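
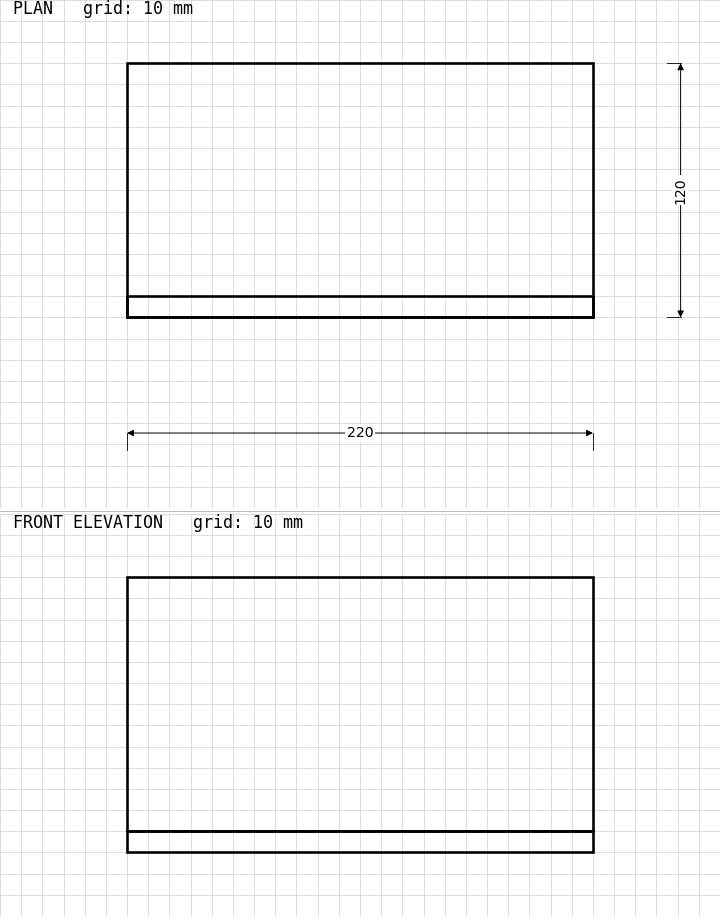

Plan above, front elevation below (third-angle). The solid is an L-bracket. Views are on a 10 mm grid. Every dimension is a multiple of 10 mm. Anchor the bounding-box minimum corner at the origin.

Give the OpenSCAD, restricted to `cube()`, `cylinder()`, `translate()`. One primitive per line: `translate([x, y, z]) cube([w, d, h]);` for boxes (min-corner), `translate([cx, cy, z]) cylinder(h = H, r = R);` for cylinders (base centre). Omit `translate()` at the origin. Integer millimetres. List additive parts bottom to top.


cube([220, 120, 10]);
translate([0, 0, 10]) cube([220, 10, 120]);


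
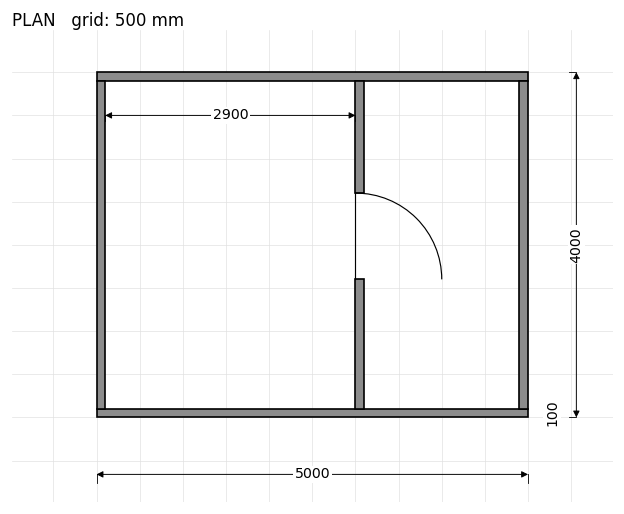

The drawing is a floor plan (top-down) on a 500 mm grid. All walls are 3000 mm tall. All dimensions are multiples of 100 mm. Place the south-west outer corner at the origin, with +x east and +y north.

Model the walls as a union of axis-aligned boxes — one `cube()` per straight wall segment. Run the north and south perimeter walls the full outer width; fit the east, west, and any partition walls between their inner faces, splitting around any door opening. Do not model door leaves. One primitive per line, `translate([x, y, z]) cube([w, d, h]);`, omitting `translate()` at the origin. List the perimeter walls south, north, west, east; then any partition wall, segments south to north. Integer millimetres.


cube([5000, 100, 3000]);
translate([0, 3900, 0]) cube([5000, 100, 3000]);
translate([0, 100, 0]) cube([100, 3800, 3000]);
translate([4900, 100, 0]) cube([100, 3800, 3000]);
translate([3000, 100, 0]) cube([100, 1500, 3000]);
translate([3000, 2600, 0]) cube([100, 1300, 3000]);


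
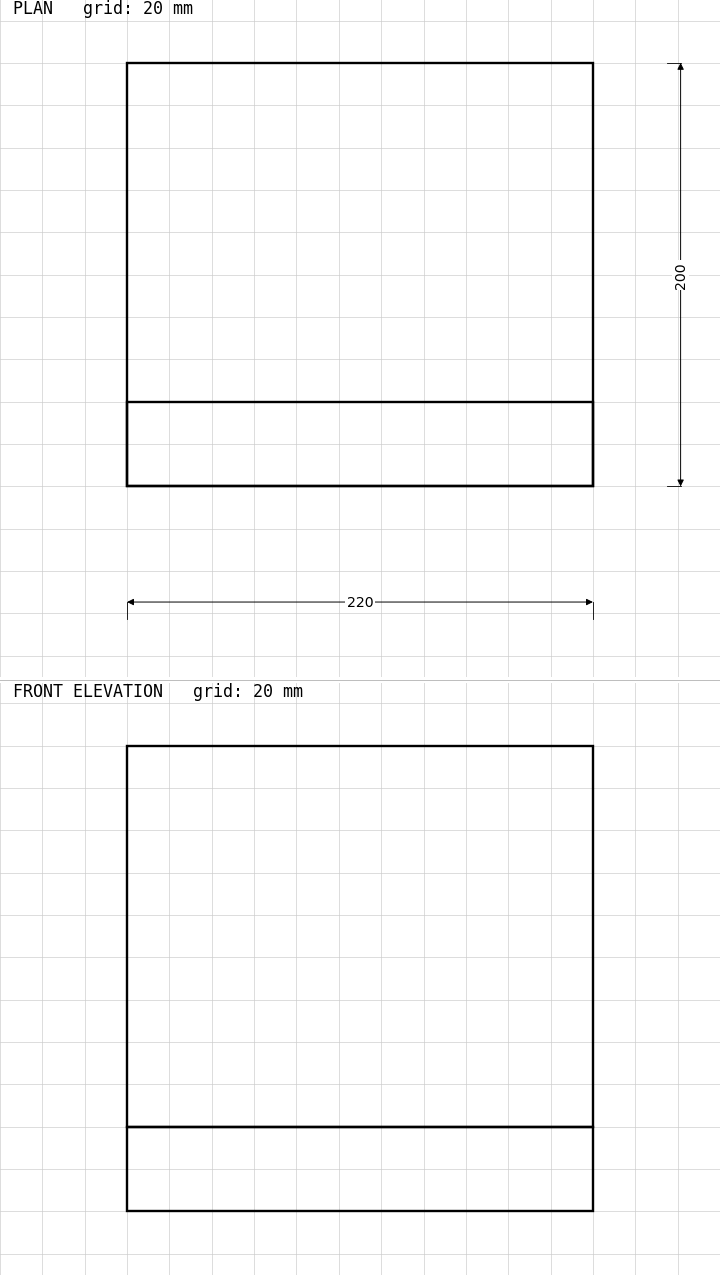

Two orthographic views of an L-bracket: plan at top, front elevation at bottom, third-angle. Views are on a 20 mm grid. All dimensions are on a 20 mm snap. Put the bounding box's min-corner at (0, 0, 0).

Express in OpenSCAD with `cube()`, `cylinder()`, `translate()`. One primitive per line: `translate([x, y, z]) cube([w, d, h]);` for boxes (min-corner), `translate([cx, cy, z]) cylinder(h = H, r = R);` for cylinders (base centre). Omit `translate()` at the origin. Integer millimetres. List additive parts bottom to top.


cube([220, 200, 40]);
translate([0, 0, 40]) cube([220, 40, 180]);


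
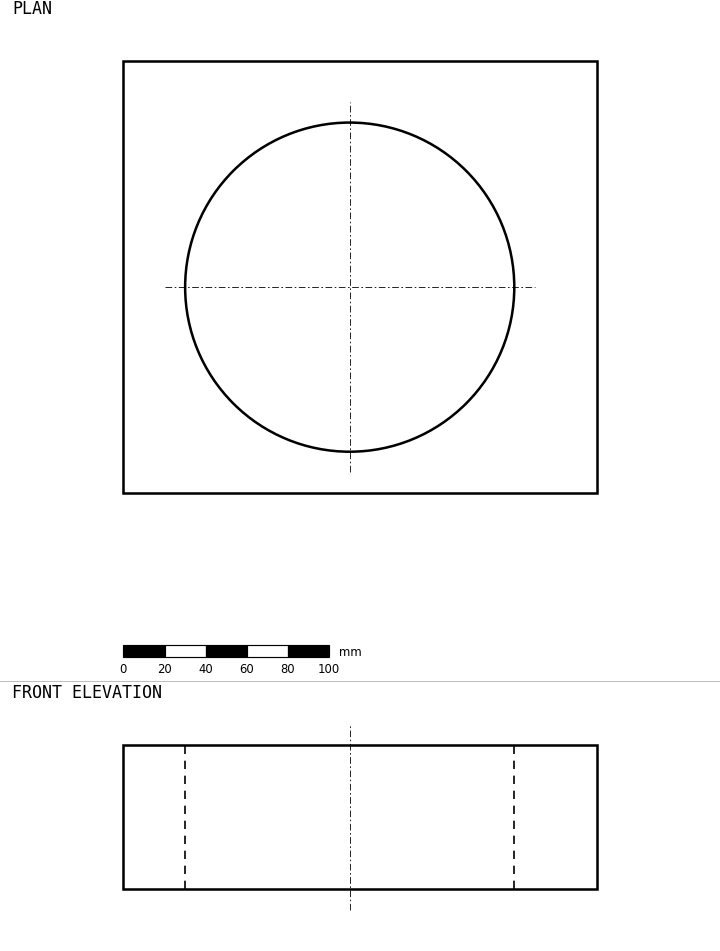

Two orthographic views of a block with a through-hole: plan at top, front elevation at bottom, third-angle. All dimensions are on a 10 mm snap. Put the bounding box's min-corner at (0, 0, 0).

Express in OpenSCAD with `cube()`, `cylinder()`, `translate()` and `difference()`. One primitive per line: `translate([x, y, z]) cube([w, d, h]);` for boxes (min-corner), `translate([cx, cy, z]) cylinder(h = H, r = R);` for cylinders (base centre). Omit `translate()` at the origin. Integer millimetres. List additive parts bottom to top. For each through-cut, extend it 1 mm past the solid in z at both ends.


difference() {
  cube([230, 210, 70]);
  translate([110, 100, -1]) cylinder(h = 72, r = 80);
}


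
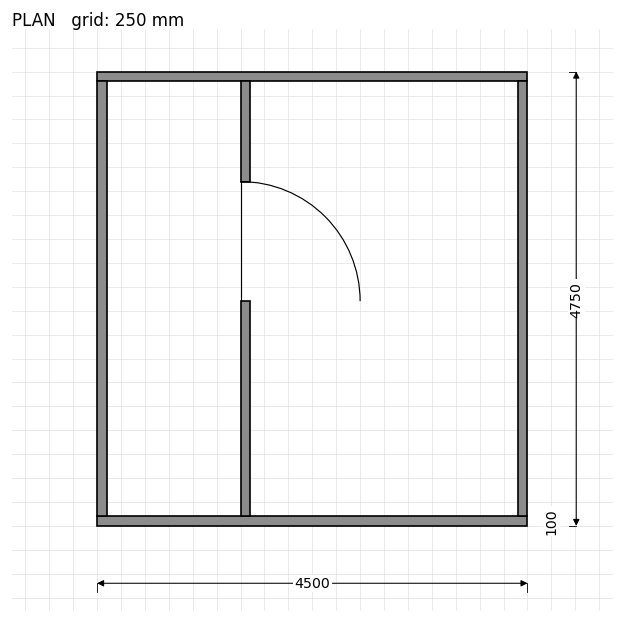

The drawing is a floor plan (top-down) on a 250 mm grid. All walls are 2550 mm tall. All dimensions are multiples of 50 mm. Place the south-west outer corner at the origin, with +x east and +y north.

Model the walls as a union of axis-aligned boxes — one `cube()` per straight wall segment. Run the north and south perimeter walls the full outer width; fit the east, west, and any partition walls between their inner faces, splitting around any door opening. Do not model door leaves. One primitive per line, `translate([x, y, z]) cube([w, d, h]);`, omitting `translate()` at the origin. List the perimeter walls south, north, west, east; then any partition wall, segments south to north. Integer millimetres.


cube([4500, 100, 2550]);
translate([0, 4650, 0]) cube([4500, 100, 2550]);
translate([0, 100, 0]) cube([100, 4550, 2550]);
translate([4400, 100, 0]) cube([100, 4550, 2550]);
translate([1500, 100, 0]) cube([100, 2250, 2550]);
translate([1500, 3600, 0]) cube([100, 1050, 2550]);


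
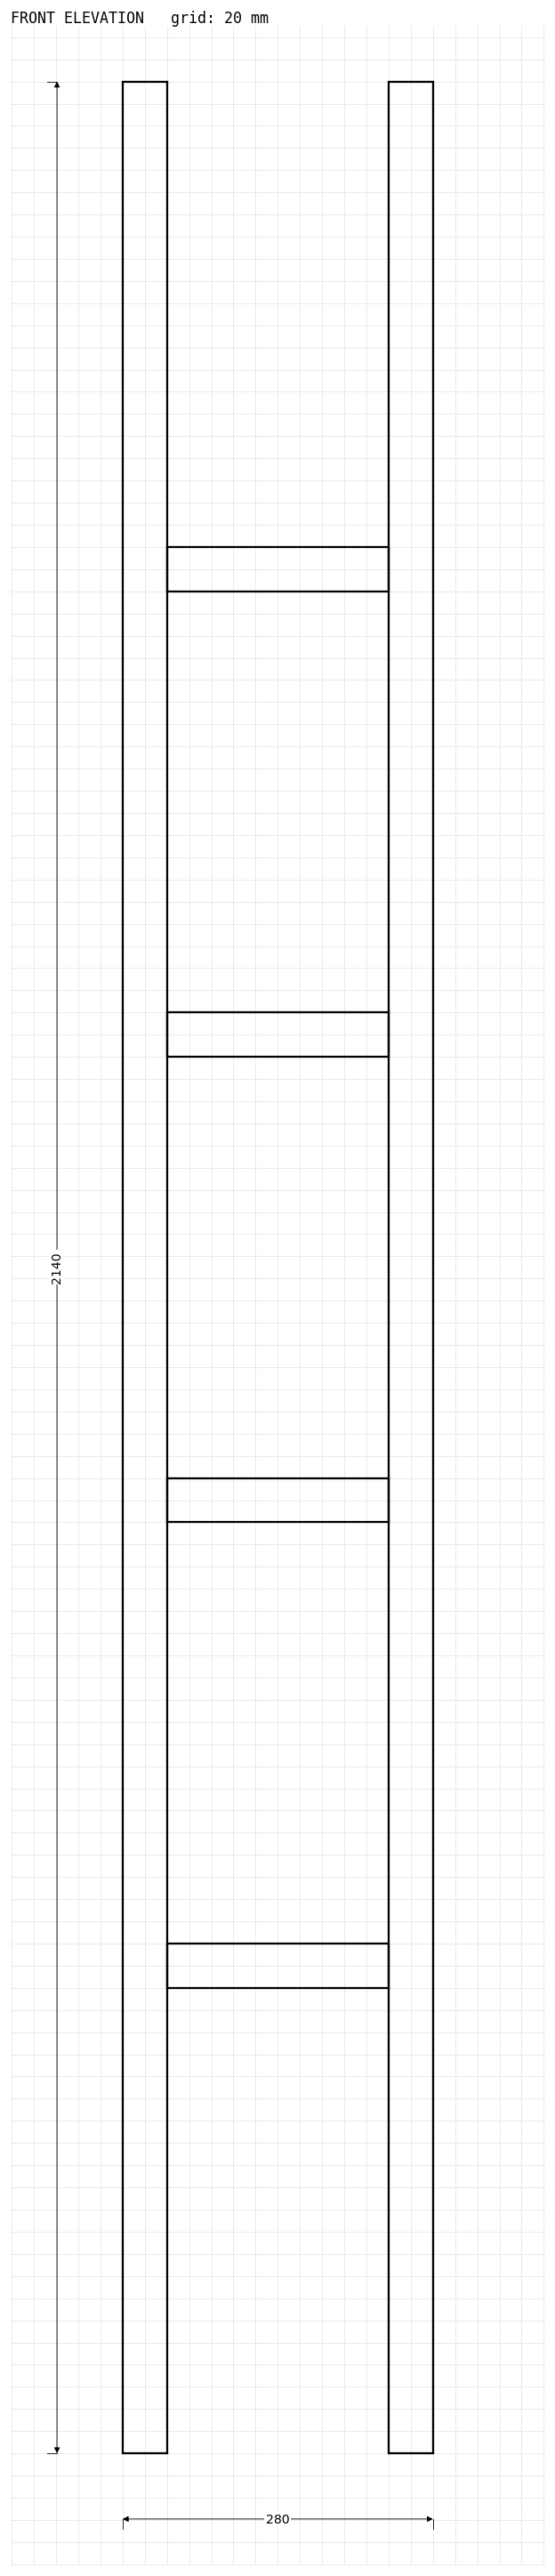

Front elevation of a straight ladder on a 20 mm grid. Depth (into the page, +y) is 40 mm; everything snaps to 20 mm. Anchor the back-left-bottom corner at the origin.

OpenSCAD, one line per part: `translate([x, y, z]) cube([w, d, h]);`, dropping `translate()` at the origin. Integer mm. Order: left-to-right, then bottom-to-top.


cube([40, 40, 2140]);
translate([40, 0, 420]) cube([200, 40, 40]);
translate([40, 0, 840]) cube([200, 40, 40]);
translate([40, 0, 1260]) cube([200, 40, 40]);
translate([40, 0, 1680]) cube([200, 40, 40]);
translate([240, 0, 0]) cube([40, 40, 2140]);


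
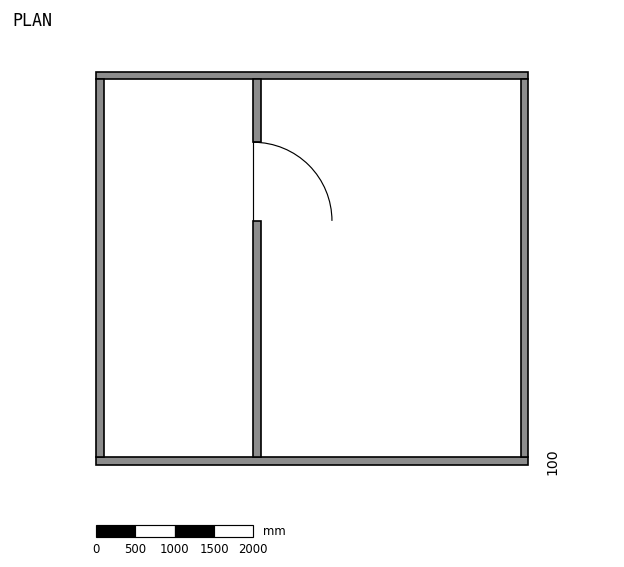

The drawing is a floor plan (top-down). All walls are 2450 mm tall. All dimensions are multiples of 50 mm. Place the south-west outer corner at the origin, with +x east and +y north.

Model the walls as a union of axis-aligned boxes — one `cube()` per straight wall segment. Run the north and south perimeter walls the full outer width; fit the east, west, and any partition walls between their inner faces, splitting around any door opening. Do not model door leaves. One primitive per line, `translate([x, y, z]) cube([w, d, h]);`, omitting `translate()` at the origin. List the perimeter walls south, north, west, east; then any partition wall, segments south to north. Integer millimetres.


cube([5500, 100, 2450]);
translate([0, 4900, 0]) cube([5500, 100, 2450]);
translate([0, 100, 0]) cube([100, 4800, 2450]);
translate([5400, 100, 0]) cube([100, 4800, 2450]);
translate([2000, 100, 0]) cube([100, 3000, 2450]);
translate([2000, 4100, 0]) cube([100, 800, 2450]);


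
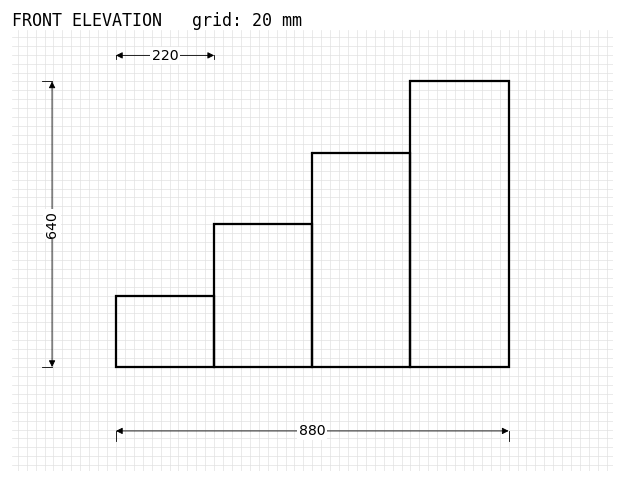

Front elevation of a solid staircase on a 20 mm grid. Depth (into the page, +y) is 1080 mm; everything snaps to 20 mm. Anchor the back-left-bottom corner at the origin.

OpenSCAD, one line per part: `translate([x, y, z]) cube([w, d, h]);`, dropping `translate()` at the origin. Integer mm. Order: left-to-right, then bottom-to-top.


cube([220, 1080, 160]);
translate([220, 0, 0]) cube([220, 1080, 320]);
translate([440, 0, 0]) cube([220, 1080, 480]);
translate([660, 0, 0]) cube([220, 1080, 640]);


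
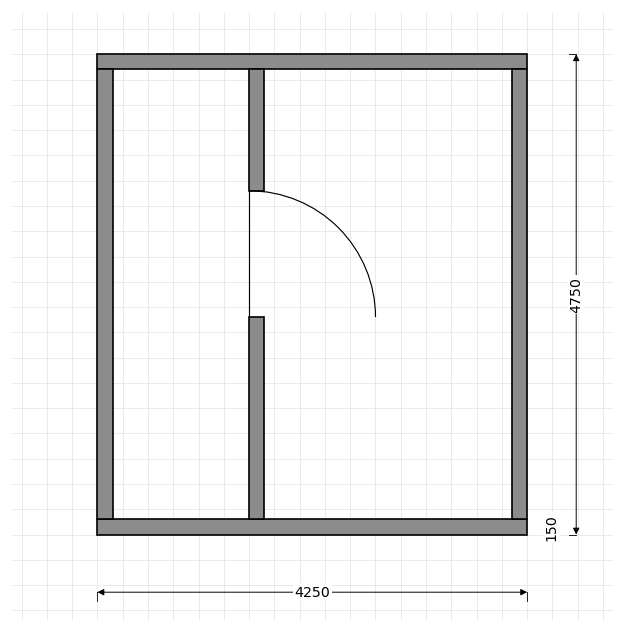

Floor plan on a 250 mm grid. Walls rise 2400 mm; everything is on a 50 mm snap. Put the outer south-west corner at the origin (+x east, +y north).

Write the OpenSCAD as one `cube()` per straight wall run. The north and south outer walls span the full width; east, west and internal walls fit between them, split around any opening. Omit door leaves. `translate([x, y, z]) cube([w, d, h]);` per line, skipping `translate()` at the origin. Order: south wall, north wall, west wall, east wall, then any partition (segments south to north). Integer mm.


cube([4250, 150, 2400]);
translate([0, 4600, 0]) cube([4250, 150, 2400]);
translate([0, 150, 0]) cube([150, 4450, 2400]);
translate([4100, 150, 0]) cube([150, 4450, 2400]);
translate([1500, 150, 0]) cube([150, 2000, 2400]);
translate([1500, 3400, 0]) cube([150, 1200, 2400]);


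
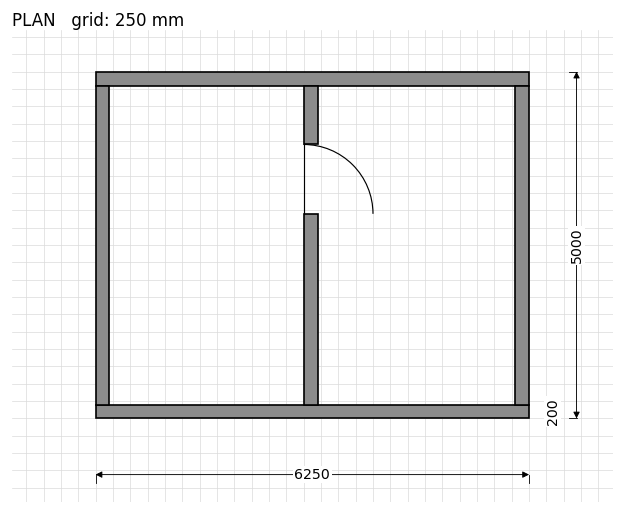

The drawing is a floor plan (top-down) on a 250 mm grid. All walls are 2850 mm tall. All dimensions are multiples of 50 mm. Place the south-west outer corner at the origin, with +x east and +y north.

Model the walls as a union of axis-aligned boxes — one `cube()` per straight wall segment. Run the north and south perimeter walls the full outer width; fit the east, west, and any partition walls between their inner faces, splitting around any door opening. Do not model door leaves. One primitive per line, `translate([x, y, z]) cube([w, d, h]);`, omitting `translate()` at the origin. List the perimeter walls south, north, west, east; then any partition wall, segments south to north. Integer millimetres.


cube([6250, 200, 2850]);
translate([0, 4800, 0]) cube([6250, 200, 2850]);
translate([0, 200, 0]) cube([200, 4600, 2850]);
translate([6050, 200, 0]) cube([200, 4600, 2850]);
translate([3000, 200, 0]) cube([200, 2750, 2850]);
translate([3000, 3950, 0]) cube([200, 850, 2850]);


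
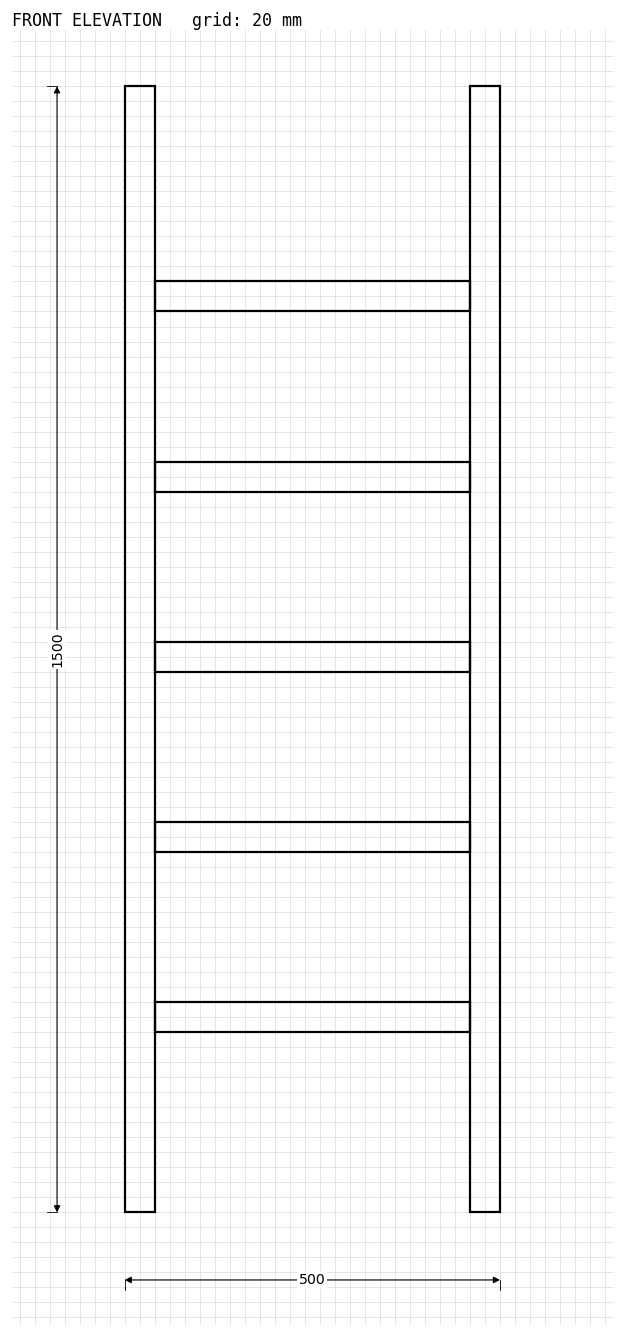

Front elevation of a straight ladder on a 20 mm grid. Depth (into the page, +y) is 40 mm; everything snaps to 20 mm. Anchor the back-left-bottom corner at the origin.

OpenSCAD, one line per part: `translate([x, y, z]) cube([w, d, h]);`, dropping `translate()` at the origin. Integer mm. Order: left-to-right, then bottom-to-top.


cube([40, 40, 1500]);
translate([40, 0, 240]) cube([420, 40, 40]);
translate([40, 0, 480]) cube([420, 40, 40]);
translate([40, 0, 720]) cube([420, 40, 40]);
translate([40, 0, 960]) cube([420, 40, 40]);
translate([40, 0, 1200]) cube([420, 40, 40]);
translate([460, 0, 0]) cube([40, 40, 1500]);


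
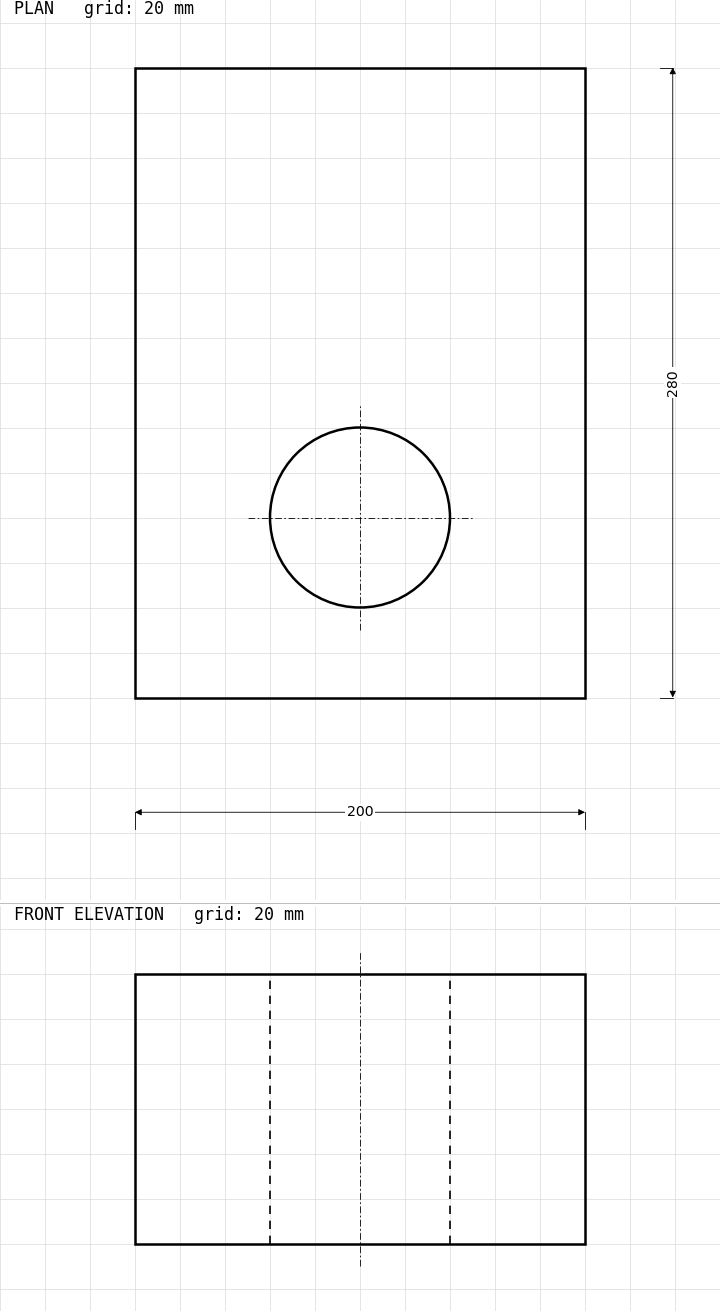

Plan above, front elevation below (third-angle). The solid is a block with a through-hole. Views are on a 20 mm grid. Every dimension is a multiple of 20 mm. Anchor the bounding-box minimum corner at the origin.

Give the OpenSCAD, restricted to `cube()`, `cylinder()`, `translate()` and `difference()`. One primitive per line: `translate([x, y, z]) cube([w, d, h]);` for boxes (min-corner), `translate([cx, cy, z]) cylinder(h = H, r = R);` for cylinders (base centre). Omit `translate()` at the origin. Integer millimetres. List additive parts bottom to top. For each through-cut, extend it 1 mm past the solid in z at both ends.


difference() {
  cube([200, 280, 120]);
  translate([100, 80, -1]) cylinder(h = 122, r = 40);
}


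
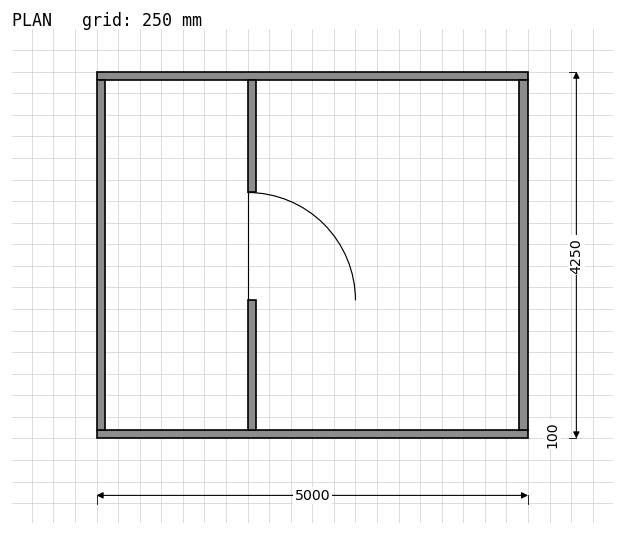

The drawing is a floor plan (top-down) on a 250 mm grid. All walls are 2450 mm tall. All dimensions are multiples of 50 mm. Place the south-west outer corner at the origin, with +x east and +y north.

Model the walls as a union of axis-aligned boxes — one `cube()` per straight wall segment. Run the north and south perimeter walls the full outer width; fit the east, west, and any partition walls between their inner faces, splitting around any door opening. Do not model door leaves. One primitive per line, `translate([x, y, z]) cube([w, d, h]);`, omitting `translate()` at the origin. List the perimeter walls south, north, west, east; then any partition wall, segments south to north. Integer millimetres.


cube([5000, 100, 2450]);
translate([0, 4150, 0]) cube([5000, 100, 2450]);
translate([0, 100, 0]) cube([100, 4050, 2450]);
translate([4900, 100, 0]) cube([100, 4050, 2450]);
translate([1750, 100, 0]) cube([100, 1500, 2450]);
translate([1750, 2850, 0]) cube([100, 1300, 2450]);


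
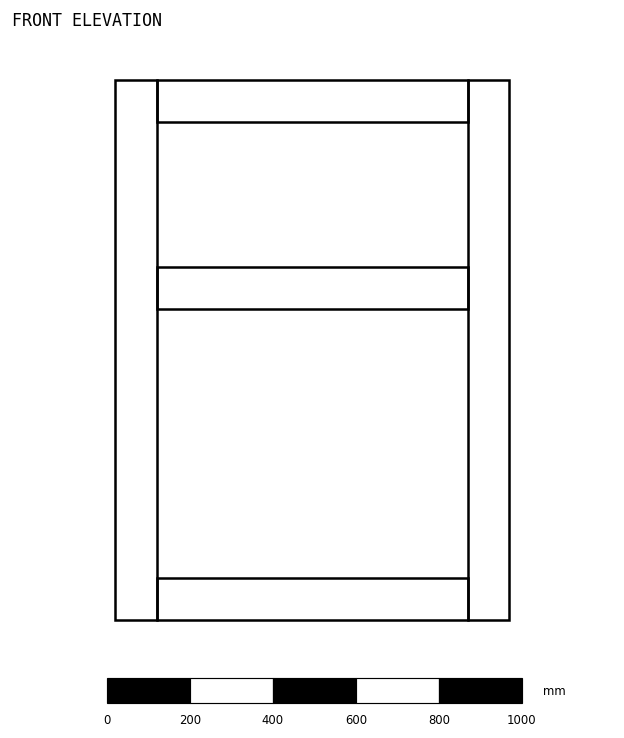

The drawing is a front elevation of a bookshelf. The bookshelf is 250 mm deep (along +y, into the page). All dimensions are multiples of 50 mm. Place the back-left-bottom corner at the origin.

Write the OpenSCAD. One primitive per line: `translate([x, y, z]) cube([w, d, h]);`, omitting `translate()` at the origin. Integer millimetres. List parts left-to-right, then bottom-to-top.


cube([100, 250, 1300]);
translate([100, 0, 0]) cube([750, 250, 100]);
translate([100, 0, 750]) cube([750, 250, 100]);
translate([100, 0, 1200]) cube([750, 250, 100]);
translate([850, 0, 0]) cube([100, 250, 1300]);


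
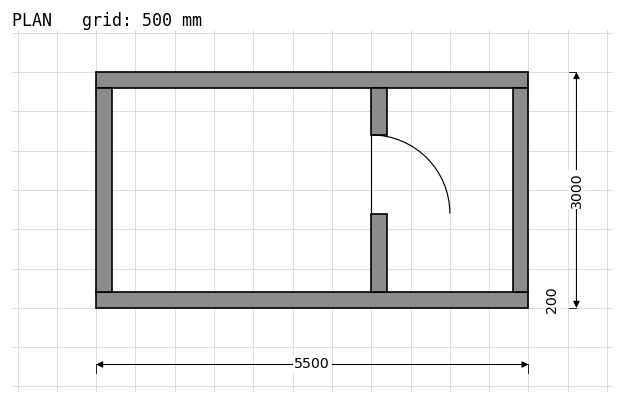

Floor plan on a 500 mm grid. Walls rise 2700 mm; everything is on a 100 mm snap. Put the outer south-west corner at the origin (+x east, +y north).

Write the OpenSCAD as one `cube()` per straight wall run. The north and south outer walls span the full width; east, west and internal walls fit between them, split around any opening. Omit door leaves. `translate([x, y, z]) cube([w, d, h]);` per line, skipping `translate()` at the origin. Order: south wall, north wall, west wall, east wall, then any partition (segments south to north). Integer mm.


cube([5500, 200, 2700]);
translate([0, 2800, 0]) cube([5500, 200, 2700]);
translate([0, 200, 0]) cube([200, 2600, 2700]);
translate([5300, 200, 0]) cube([200, 2600, 2700]);
translate([3500, 200, 0]) cube([200, 1000, 2700]);
translate([3500, 2200, 0]) cube([200, 600, 2700]);


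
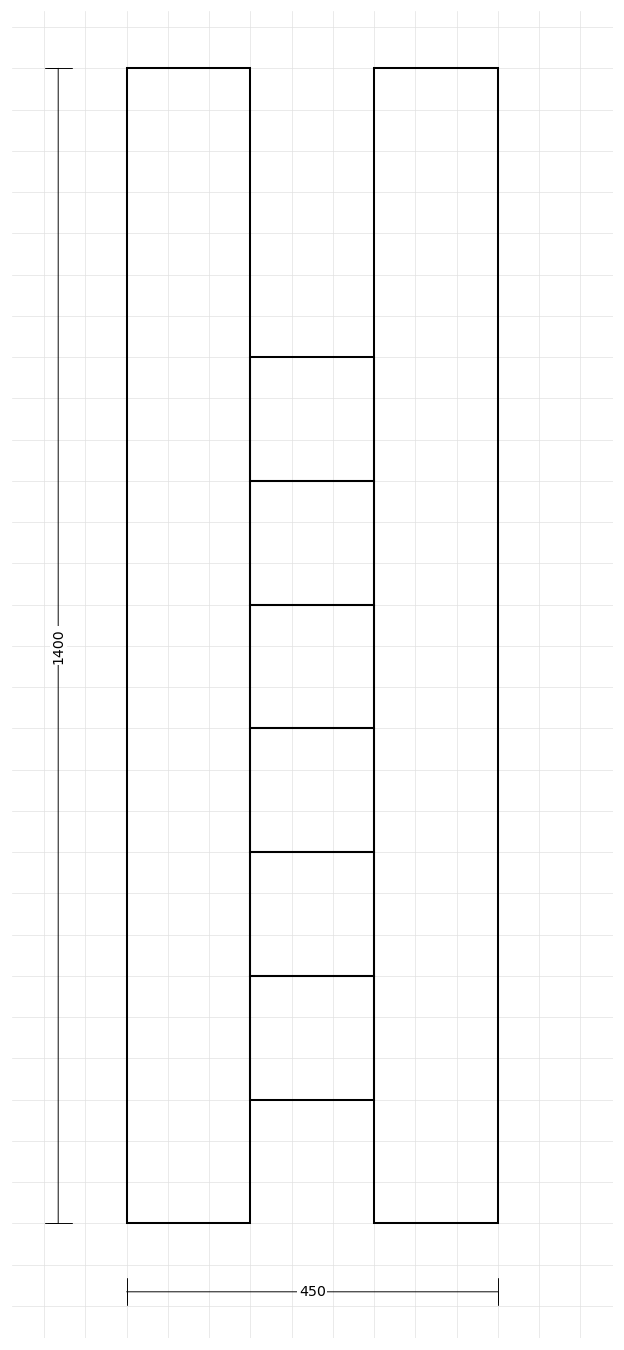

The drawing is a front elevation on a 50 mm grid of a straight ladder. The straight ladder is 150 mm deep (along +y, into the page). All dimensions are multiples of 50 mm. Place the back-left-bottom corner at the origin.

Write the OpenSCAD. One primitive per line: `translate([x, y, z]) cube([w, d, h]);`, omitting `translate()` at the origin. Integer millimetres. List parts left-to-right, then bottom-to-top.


cube([150, 150, 1400]);
translate([150, 0, 150]) cube([150, 150, 150]);
translate([150, 0, 300]) cube([150, 150, 150]);
translate([150, 0, 450]) cube([150, 150, 150]);
translate([150, 0, 600]) cube([150, 150, 150]);
translate([150, 0, 750]) cube([150, 150, 150]);
translate([150, 0, 900]) cube([150, 150, 150]);
translate([300, 0, 0]) cube([150, 150, 1400]);


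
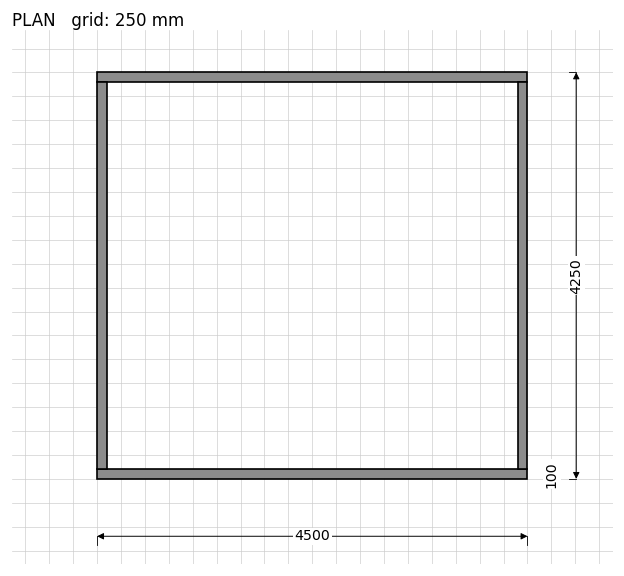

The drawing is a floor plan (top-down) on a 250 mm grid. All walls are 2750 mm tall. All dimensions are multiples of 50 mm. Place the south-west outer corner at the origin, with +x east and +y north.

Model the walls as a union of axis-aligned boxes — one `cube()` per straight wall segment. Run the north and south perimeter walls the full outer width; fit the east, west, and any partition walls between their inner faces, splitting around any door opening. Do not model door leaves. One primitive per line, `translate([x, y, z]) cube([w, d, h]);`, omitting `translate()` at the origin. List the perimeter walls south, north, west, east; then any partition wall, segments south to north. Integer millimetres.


cube([4500, 100, 2750]);
translate([0, 4150, 0]) cube([4500, 100, 2750]);
translate([0, 100, 0]) cube([100, 4050, 2750]);
translate([4400, 100, 0]) cube([100, 4050, 2750]);


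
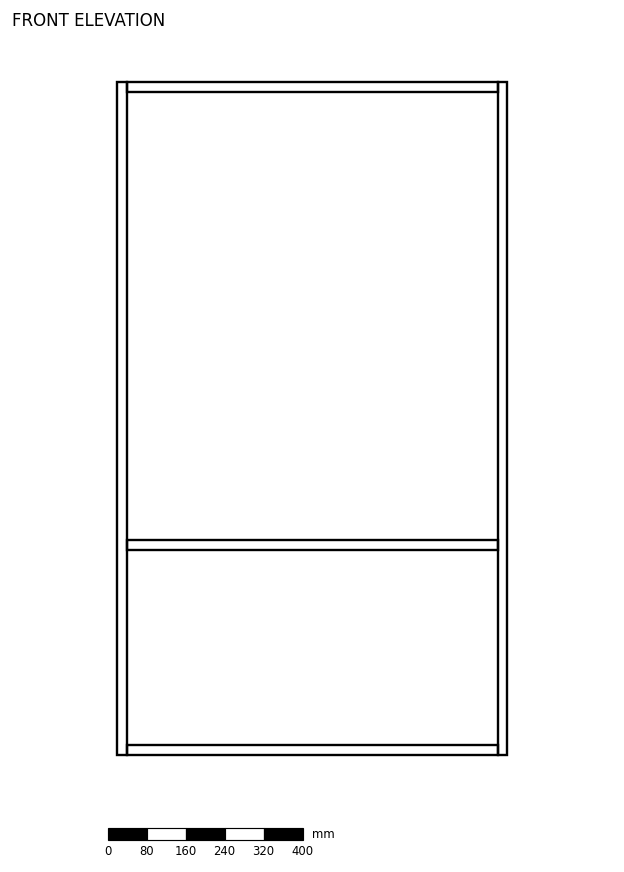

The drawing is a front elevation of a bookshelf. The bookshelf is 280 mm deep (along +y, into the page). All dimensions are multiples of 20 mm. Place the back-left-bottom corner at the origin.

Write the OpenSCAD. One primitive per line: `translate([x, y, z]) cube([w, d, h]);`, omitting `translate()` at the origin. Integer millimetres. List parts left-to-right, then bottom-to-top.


cube([20, 280, 1380]);
translate([20, 0, 0]) cube([760, 280, 20]);
translate([20, 0, 420]) cube([760, 280, 20]);
translate([20, 0, 1360]) cube([760, 280, 20]);
translate([780, 0, 0]) cube([20, 280, 1380]);


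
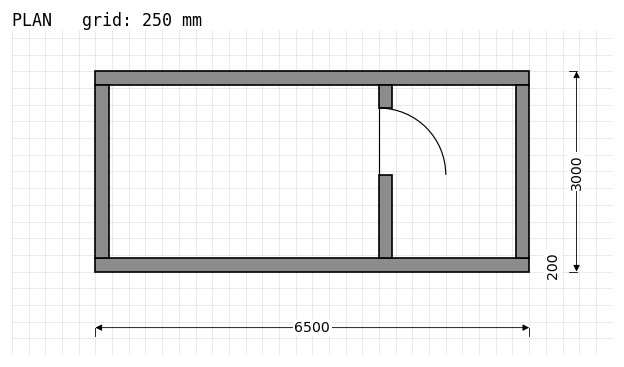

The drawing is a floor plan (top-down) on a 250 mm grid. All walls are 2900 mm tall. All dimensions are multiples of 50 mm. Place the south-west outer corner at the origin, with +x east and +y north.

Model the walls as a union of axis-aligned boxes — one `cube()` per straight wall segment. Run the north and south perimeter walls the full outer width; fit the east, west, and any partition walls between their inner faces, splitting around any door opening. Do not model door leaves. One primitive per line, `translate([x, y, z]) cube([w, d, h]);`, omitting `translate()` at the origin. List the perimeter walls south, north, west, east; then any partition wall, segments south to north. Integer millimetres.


cube([6500, 200, 2900]);
translate([0, 2800, 0]) cube([6500, 200, 2900]);
translate([0, 200, 0]) cube([200, 2600, 2900]);
translate([6300, 200, 0]) cube([200, 2600, 2900]);
translate([4250, 200, 0]) cube([200, 1250, 2900]);
translate([4250, 2450, 0]) cube([200, 350, 2900]);


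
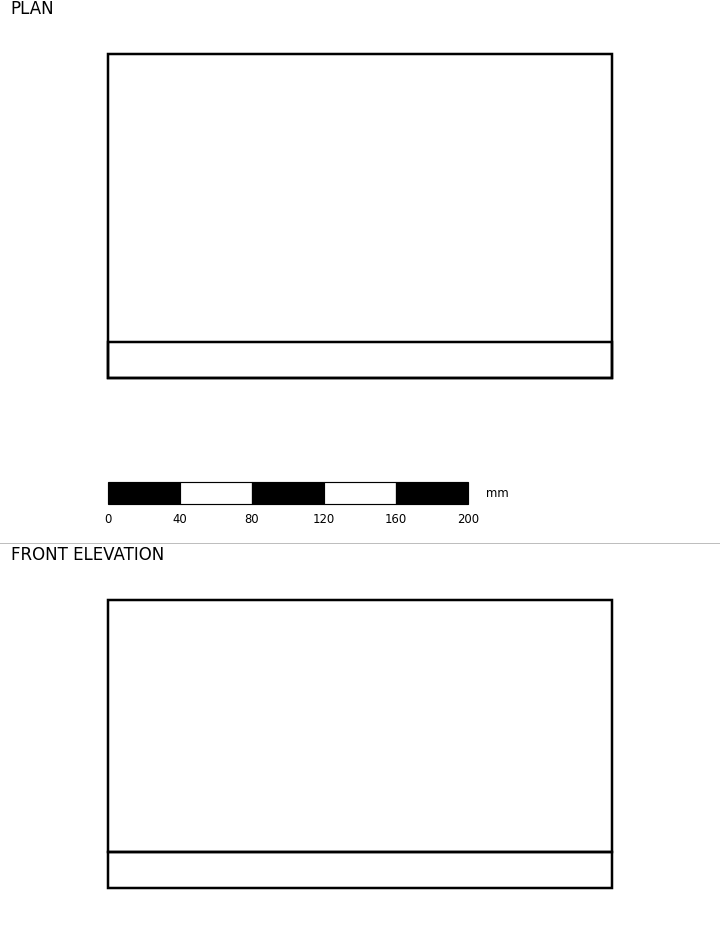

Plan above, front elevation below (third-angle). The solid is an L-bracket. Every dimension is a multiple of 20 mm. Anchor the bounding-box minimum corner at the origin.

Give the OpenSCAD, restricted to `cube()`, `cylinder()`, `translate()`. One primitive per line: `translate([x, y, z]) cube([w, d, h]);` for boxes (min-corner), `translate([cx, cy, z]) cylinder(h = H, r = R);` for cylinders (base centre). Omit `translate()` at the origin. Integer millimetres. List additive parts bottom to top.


cube([280, 180, 20]);
translate([0, 0, 20]) cube([280, 20, 140]);


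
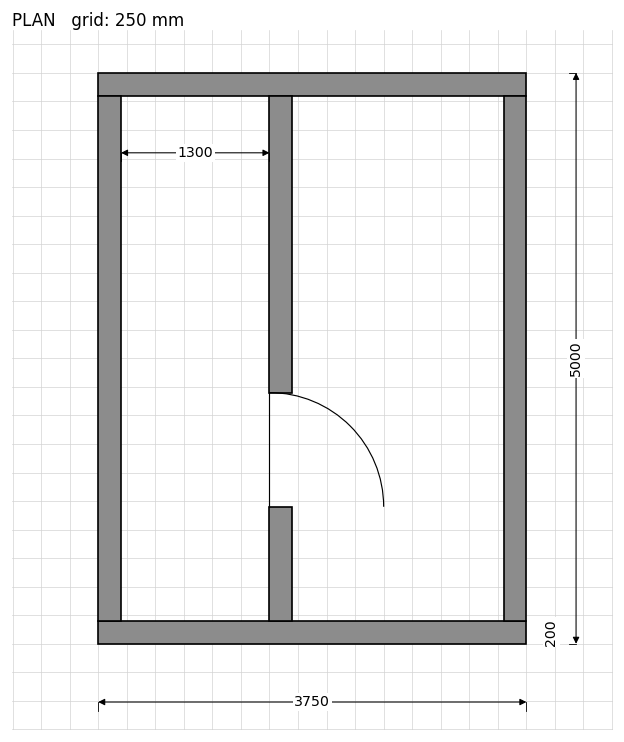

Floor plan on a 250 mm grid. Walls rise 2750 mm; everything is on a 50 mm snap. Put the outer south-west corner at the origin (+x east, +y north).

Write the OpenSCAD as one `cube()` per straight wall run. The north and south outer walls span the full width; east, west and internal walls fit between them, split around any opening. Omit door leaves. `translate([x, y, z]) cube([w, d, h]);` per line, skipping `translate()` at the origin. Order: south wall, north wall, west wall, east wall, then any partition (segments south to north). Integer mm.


cube([3750, 200, 2750]);
translate([0, 4800, 0]) cube([3750, 200, 2750]);
translate([0, 200, 0]) cube([200, 4600, 2750]);
translate([3550, 200, 0]) cube([200, 4600, 2750]);
translate([1500, 200, 0]) cube([200, 1000, 2750]);
translate([1500, 2200, 0]) cube([200, 2600, 2750]);


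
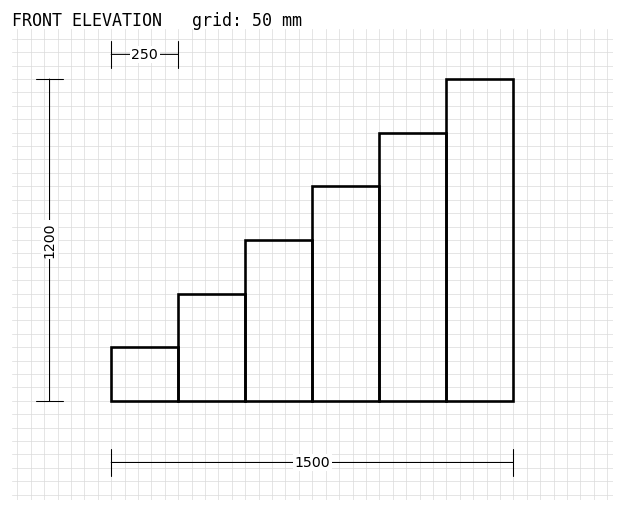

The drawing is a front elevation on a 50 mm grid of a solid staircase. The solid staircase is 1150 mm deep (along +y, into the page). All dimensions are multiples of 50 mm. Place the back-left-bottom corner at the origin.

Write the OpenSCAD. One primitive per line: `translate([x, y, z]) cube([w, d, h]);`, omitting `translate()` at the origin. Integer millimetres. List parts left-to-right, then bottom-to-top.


cube([250, 1150, 200]);
translate([250, 0, 0]) cube([250, 1150, 400]);
translate([500, 0, 0]) cube([250, 1150, 600]);
translate([750, 0, 0]) cube([250, 1150, 800]);
translate([1000, 0, 0]) cube([250, 1150, 1000]);
translate([1250, 0, 0]) cube([250, 1150, 1200]);


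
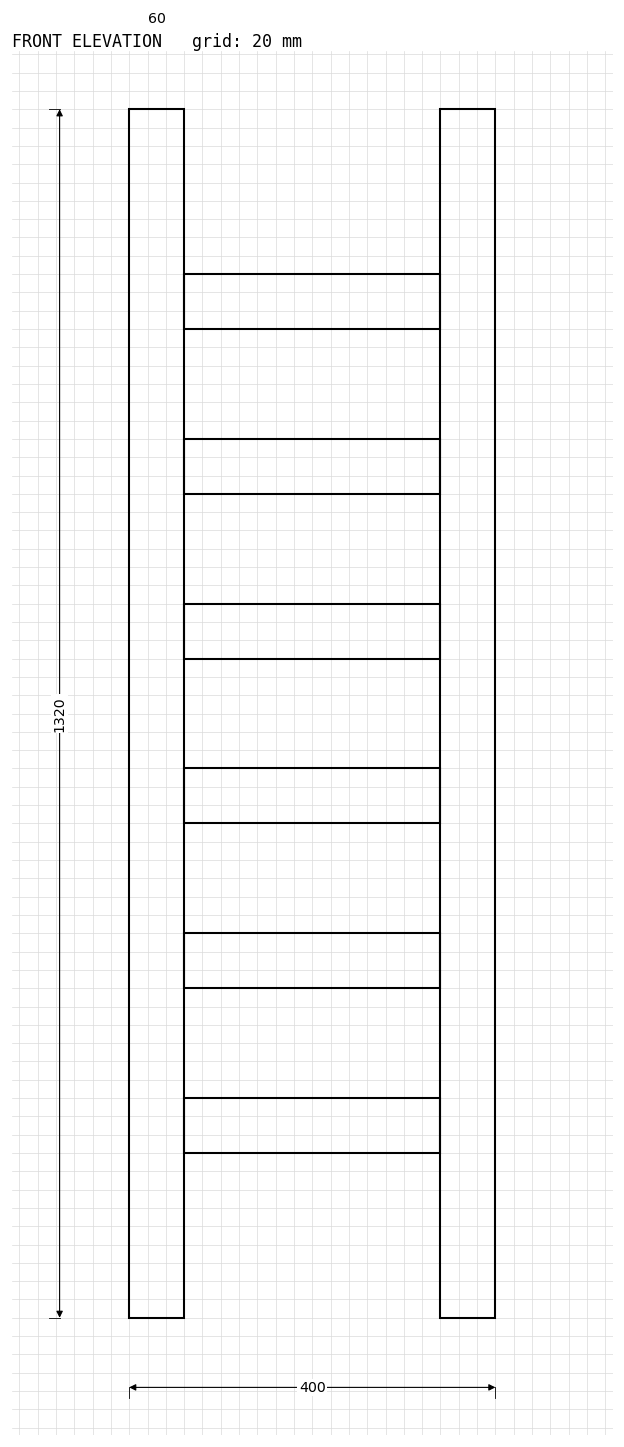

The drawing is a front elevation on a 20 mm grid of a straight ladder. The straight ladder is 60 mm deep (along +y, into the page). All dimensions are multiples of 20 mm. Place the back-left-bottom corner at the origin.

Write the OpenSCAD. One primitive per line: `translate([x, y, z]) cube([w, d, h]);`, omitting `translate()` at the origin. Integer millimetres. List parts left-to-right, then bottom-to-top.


cube([60, 60, 1320]);
translate([60, 0, 180]) cube([280, 60, 60]);
translate([60, 0, 360]) cube([280, 60, 60]);
translate([60, 0, 540]) cube([280, 60, 60]);
translate([60, 0, 720]) cube([280, 60, 60]);
translate([60, 0, 900]) cube([280, 60, 60]);
translate([60, 0, 1080]) cube([280, 60, 60]);
translate([340, 0, 0]) cube([60, 60, 1320]);


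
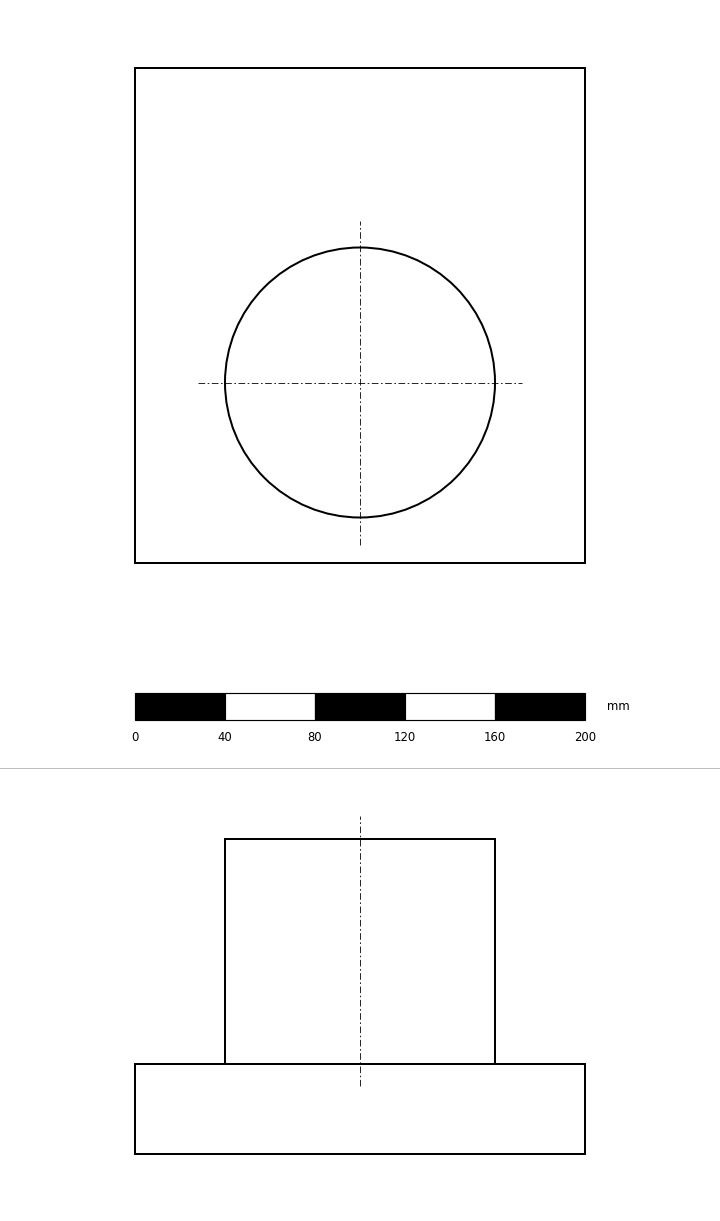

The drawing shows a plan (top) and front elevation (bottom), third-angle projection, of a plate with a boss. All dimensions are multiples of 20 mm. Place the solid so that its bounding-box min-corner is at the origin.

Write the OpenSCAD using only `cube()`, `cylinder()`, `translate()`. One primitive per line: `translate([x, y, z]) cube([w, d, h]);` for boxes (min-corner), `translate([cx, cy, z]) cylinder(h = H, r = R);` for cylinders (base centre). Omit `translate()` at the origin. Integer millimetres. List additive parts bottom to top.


cube([200, 220, 40]);
translate([100, 80, 40]) cylinder(h = 100, r = 60);


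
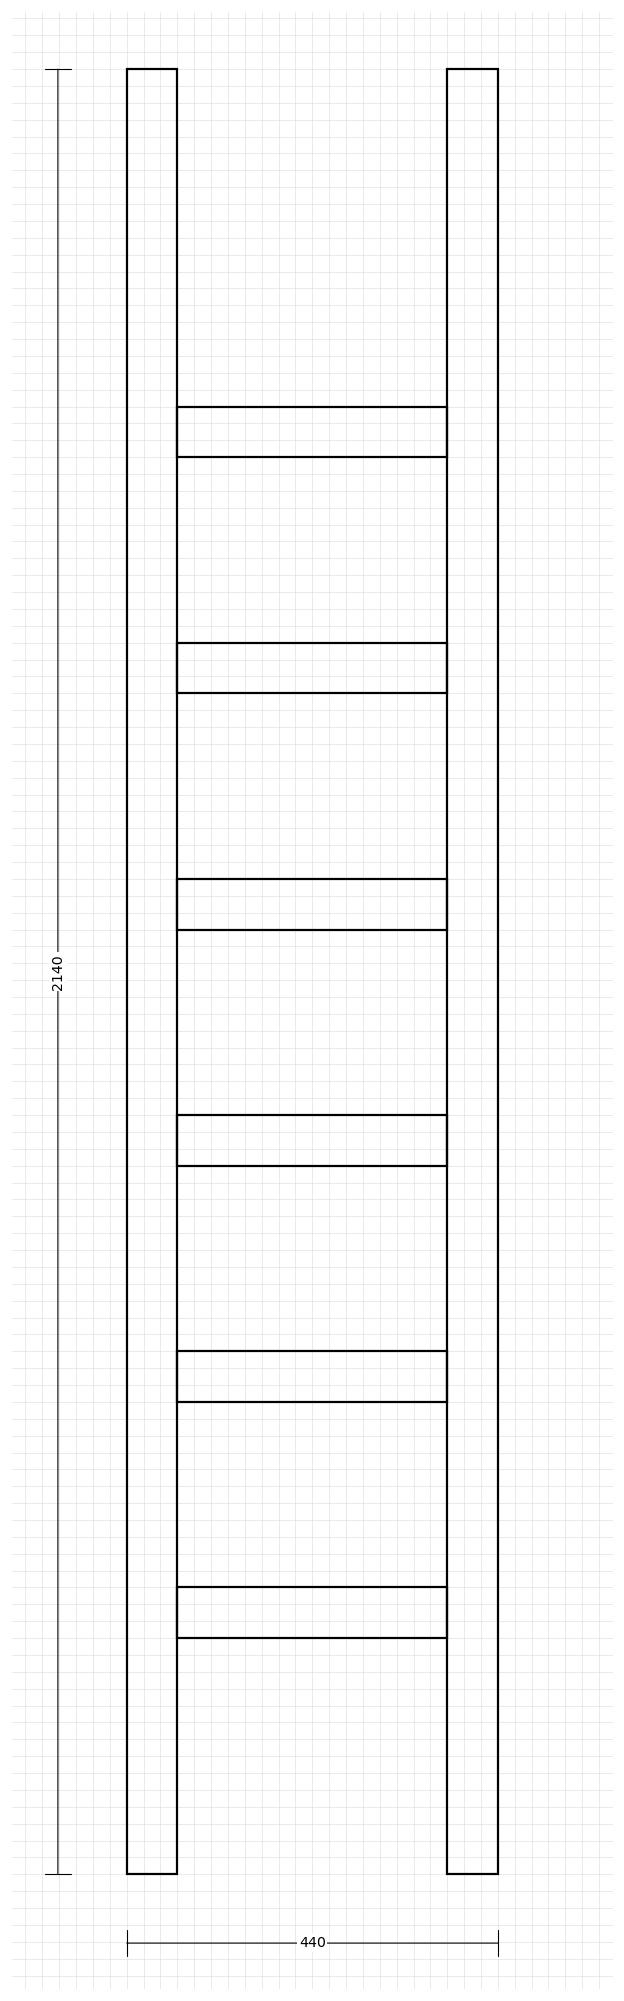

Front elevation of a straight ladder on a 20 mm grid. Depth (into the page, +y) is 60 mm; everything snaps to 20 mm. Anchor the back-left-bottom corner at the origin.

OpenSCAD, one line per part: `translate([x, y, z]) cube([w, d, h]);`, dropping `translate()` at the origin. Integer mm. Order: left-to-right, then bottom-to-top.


cube([60, 60, 2140]);
translate([60, 0, 280]) cube([320, 60, 60]);
translate([60, 0, 560]) cube([320, 60, 60]);
translate([60, 0, 840]) cube([320, 60, 60]);
translate([60, 0, 1120]) cube([320, 60, 60]);
translate([60, 0, 1400]) cube([320, 60, 60]);
translate([60, 0, 1680]) cube([320, 60, 60]);
translate([380, 0, 0]) cube([60, 60, 2140]);


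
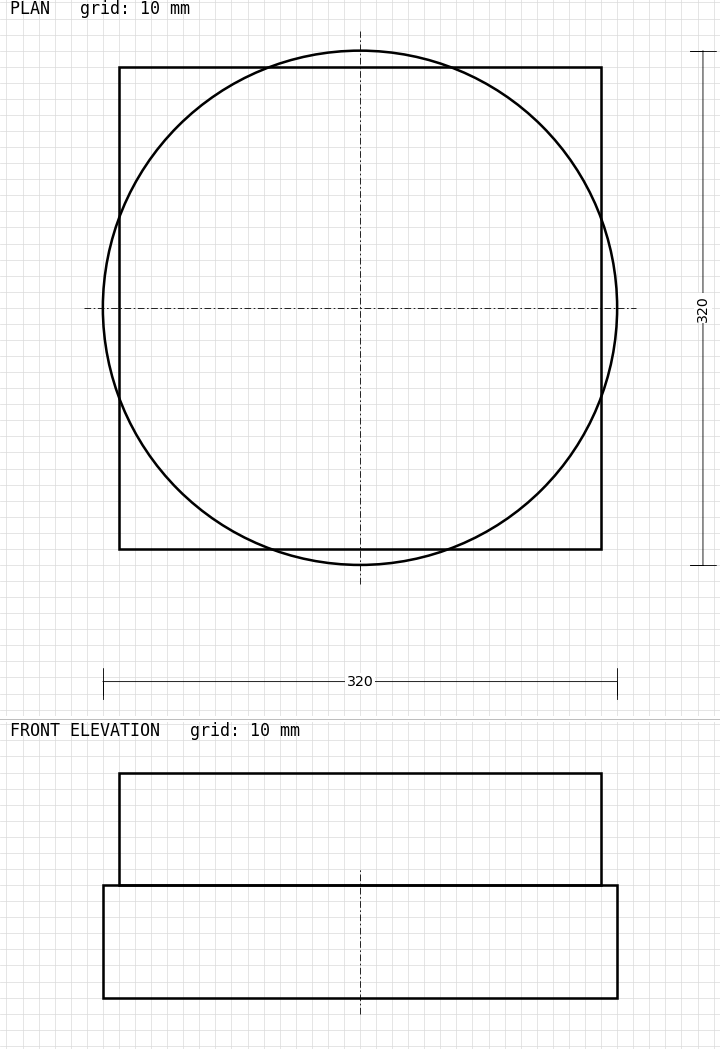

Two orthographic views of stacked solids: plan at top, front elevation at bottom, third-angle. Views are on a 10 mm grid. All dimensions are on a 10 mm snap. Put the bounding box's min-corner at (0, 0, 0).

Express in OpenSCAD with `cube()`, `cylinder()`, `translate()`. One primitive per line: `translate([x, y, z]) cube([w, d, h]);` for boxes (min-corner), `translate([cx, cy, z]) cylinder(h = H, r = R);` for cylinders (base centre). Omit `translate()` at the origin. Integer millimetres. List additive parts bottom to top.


translate([160, 160, 0]) cylinder(h = 70, r = 160);
translate([10, 10, 70]) cube([300, 300, 70]);


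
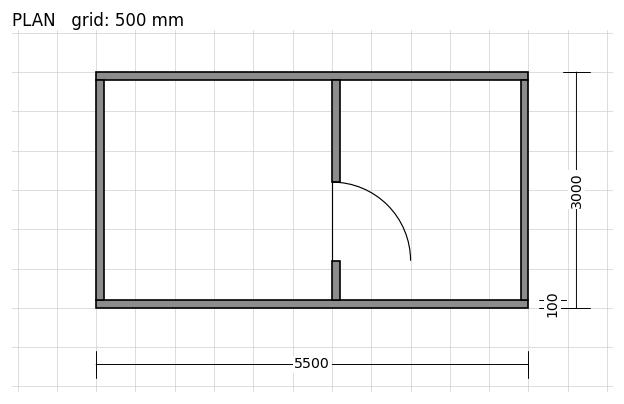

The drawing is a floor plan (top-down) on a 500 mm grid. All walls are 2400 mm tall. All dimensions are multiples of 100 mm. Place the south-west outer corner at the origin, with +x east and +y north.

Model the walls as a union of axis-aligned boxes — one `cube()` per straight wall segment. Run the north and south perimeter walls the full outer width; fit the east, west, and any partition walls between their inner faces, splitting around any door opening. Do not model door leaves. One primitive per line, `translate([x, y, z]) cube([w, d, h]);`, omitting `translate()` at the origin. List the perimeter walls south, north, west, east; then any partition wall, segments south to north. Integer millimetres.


cube([5500, 100, 2400]);
translate([0, 2900, 0]) cube([5500, 100, 2400]);
translate([0, 100, 0]) cube([100, 2800, 2400]);
translate([5400, 100, 0]) cube([100, 2800, 2400]);
translate([3000, 100, 0]) cube([100, 500, 2400]);
translate([3000, 1600, 0]) cube([100, 1300, 2400]);


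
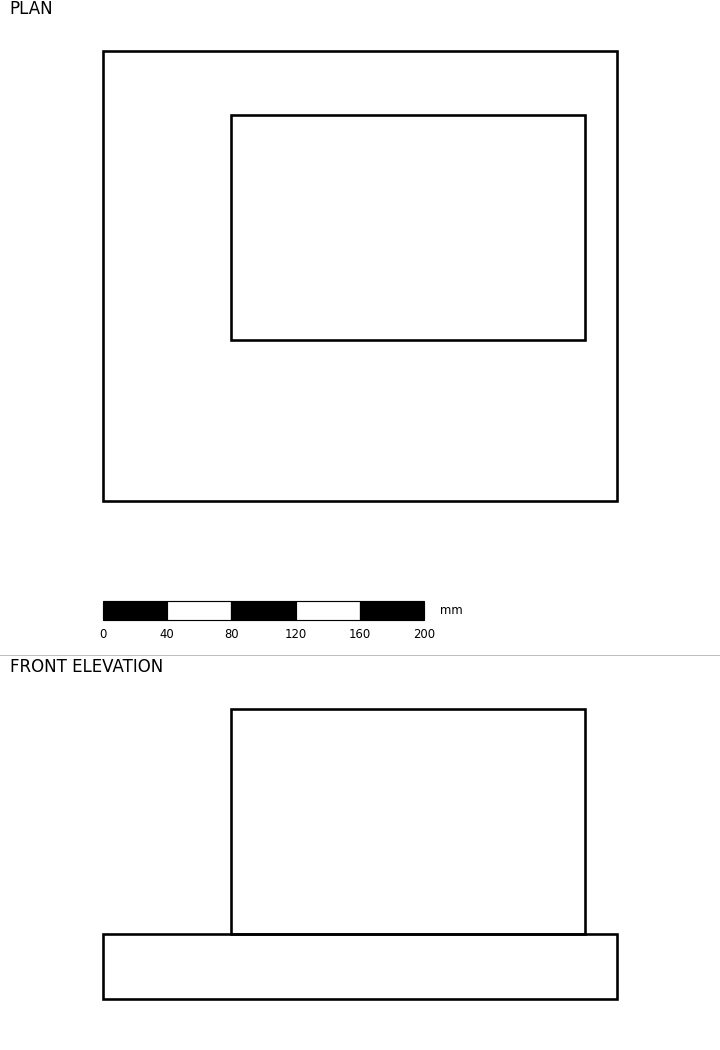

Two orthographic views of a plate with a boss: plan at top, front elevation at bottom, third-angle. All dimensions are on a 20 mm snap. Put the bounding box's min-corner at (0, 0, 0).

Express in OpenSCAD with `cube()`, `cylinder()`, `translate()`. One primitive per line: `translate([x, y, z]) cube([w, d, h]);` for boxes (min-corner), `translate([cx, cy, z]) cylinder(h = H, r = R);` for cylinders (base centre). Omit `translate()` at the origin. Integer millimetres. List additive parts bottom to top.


cube([320, 280, 40]);
translate([80, 100, 40]) cube([220, 140, 140]);


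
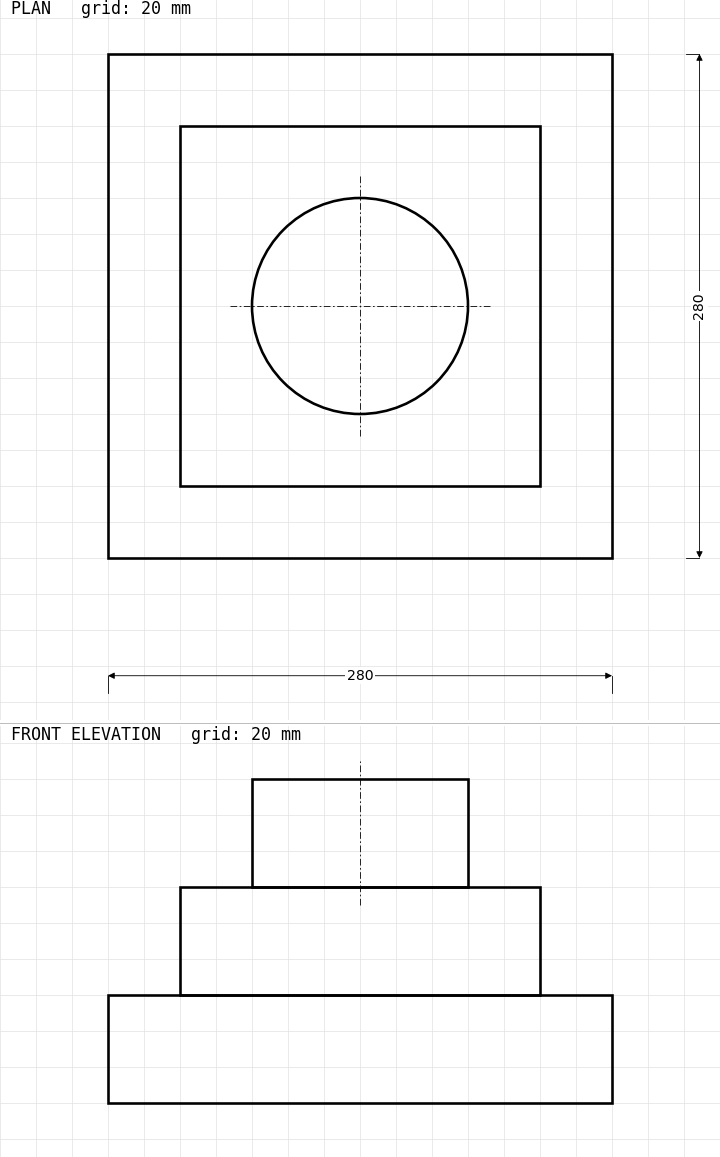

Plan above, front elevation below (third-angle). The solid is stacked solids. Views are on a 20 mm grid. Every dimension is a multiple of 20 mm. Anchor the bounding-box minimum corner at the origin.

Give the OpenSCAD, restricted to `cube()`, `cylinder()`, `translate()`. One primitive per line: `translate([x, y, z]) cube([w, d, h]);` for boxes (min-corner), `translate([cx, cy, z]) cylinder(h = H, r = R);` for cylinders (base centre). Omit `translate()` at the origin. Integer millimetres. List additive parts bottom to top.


cube([280, 280, 60]);
translate([40, 40, 60]) cube([200, 200, 60]);
translate([140, 140, 120]) cylinder(h = 60, r = 60);


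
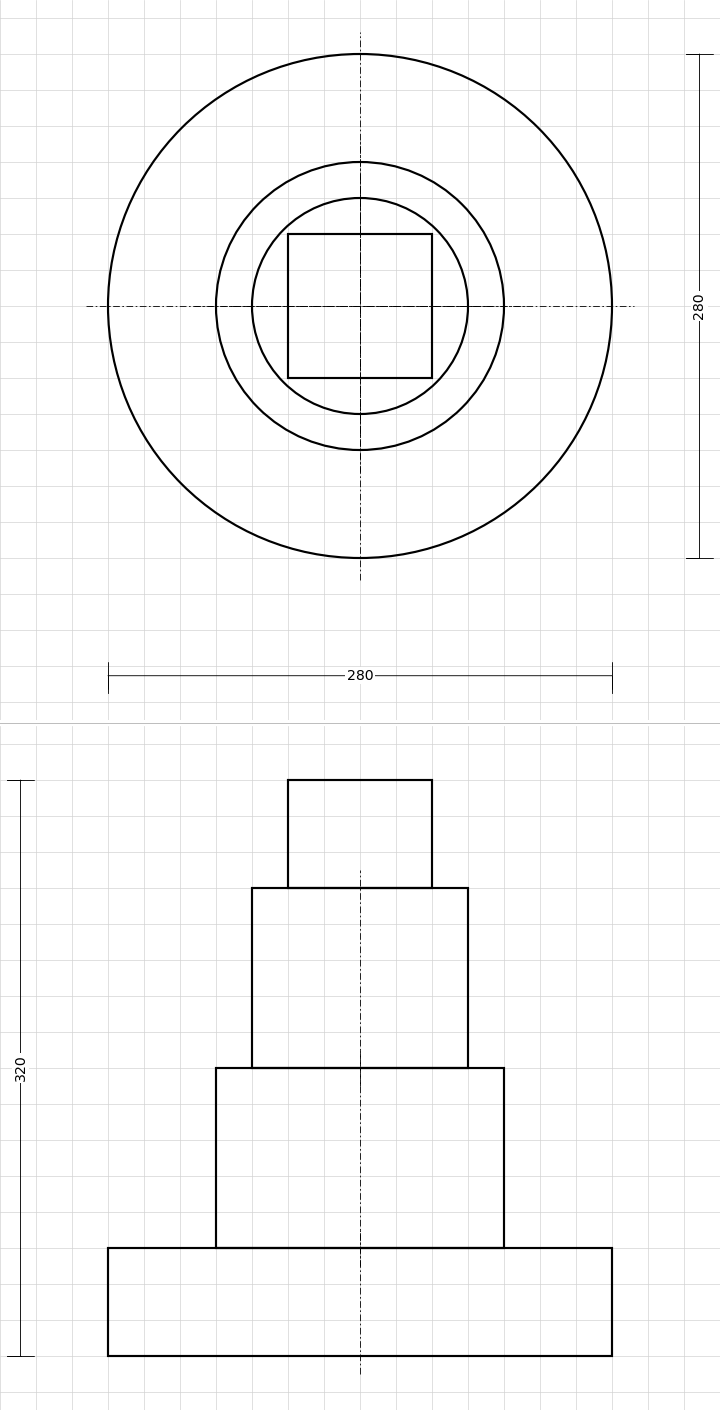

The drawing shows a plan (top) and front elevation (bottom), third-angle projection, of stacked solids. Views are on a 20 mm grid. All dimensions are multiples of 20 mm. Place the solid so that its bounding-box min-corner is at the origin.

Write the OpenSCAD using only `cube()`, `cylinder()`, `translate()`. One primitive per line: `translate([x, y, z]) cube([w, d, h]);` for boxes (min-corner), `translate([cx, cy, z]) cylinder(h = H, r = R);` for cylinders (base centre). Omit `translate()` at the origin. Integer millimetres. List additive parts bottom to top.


translate([140, 140, 0]) cylinder(h = 60, r = 140);
translate([140, 140, 60]) cylinder(h = 100, r = 80);
translate([140, 140, 160]) cylinder(h = 100, r = 60);
translate([100, 100, 260]) cube([80, 80, 60]);


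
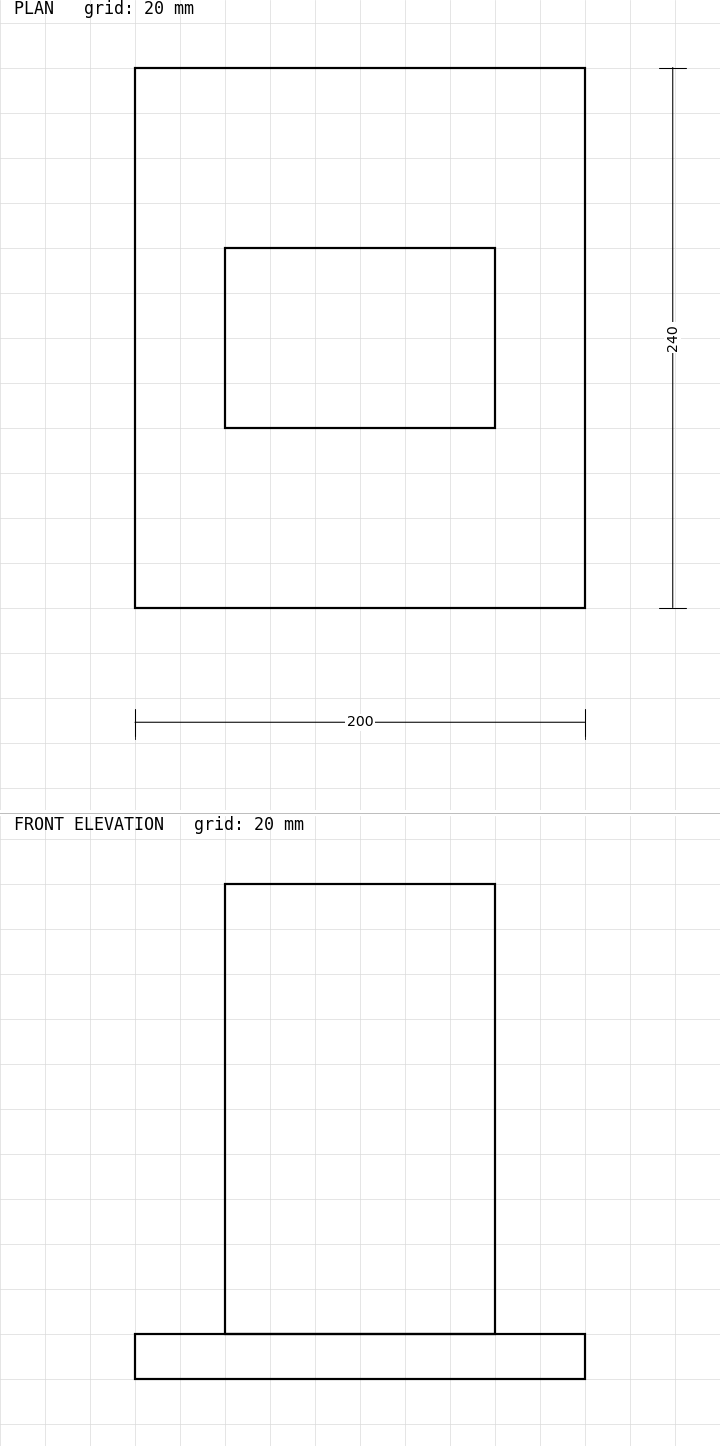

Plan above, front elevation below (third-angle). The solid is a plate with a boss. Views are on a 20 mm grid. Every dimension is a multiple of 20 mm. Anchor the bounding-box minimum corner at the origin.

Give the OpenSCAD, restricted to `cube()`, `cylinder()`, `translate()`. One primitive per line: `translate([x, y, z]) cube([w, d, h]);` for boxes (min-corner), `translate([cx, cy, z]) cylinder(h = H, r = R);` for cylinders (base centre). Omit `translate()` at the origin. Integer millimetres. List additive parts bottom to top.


cube([200, 240, 20]);
translate([40, 80, 20]) cube([120, 80, 200]);


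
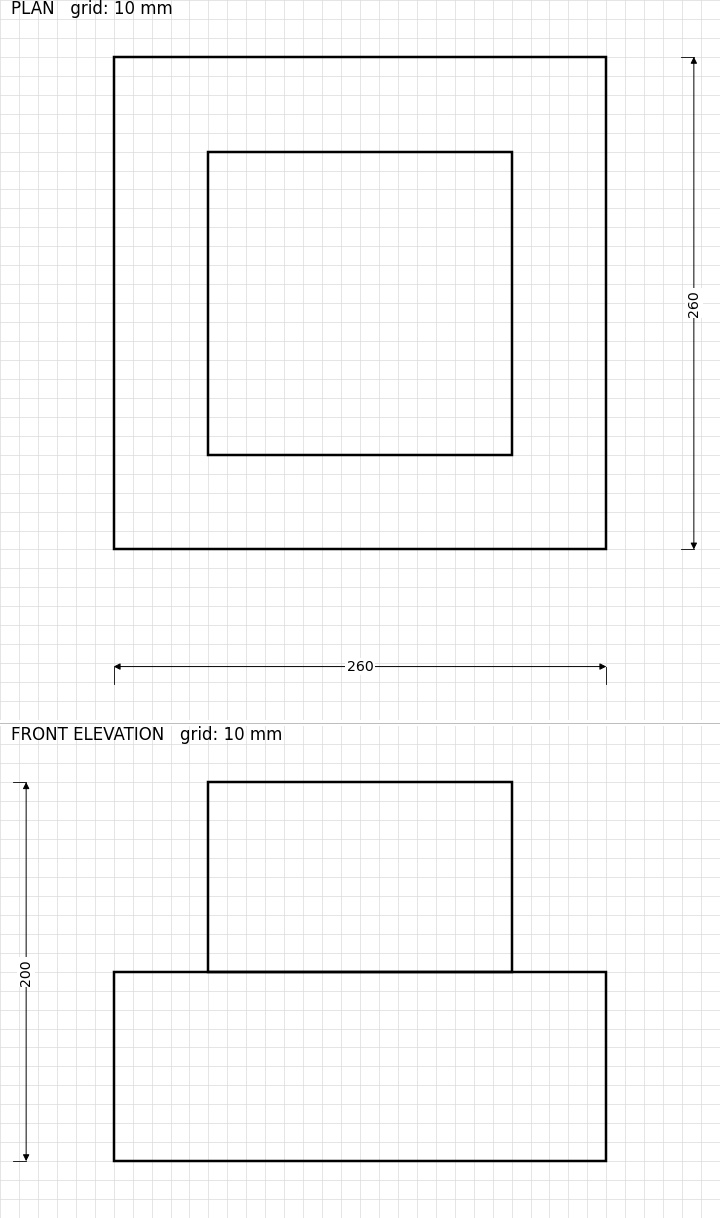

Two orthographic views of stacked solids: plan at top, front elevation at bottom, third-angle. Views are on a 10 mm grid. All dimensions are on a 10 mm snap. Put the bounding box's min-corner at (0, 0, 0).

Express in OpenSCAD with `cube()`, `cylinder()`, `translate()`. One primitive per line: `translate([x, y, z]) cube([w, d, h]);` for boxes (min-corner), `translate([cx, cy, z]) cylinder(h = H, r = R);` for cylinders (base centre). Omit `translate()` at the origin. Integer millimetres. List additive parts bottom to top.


cube([260, 260, 100]);
translate([50, 50, 100]) cube([160, 160, 100]);


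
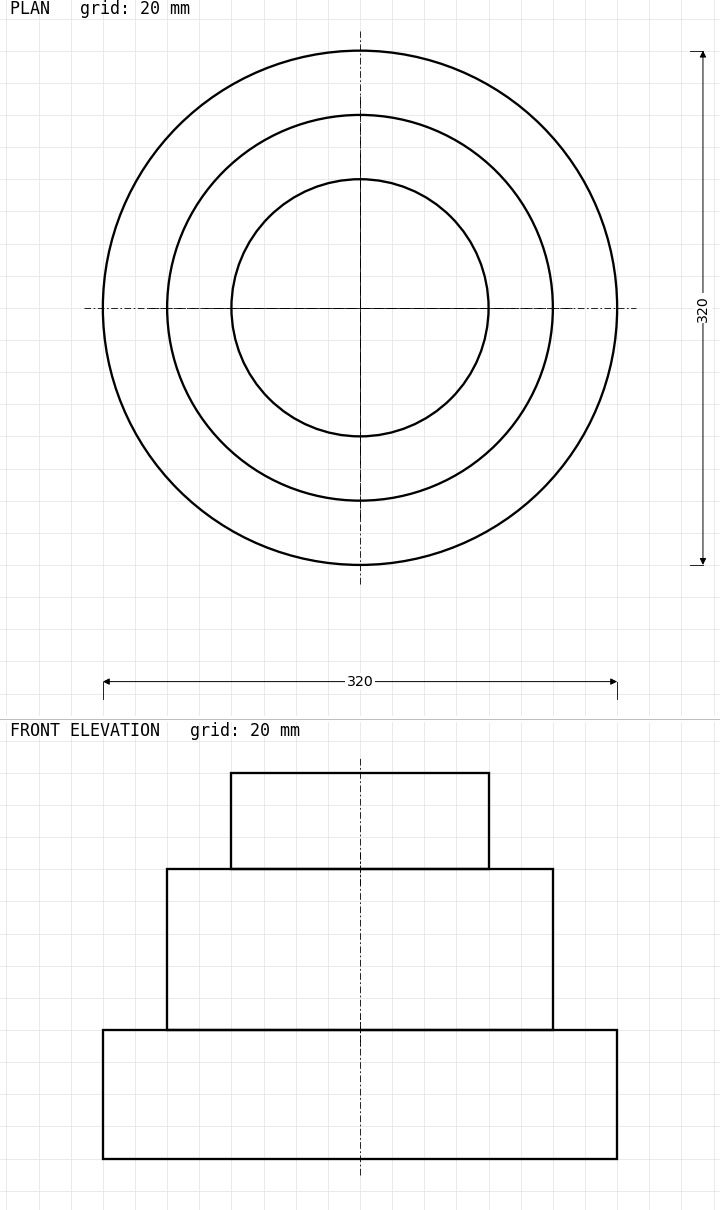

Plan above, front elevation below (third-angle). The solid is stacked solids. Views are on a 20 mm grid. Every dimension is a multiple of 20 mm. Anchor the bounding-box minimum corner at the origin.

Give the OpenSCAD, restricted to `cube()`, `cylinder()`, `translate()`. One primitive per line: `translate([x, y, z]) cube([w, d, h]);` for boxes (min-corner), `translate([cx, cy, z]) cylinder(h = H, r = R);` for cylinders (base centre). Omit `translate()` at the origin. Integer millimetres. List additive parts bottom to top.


translate([160, 160, 0]) cylinder(h = 80, r = 160);
translate([160, 160, 80]) cylinder(h = 100, r = 120);
translate([160, 160, 180]) cylinder(h = 60, r = 80);


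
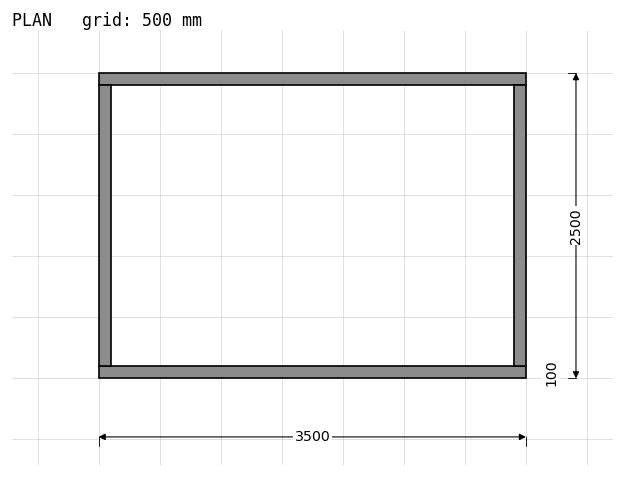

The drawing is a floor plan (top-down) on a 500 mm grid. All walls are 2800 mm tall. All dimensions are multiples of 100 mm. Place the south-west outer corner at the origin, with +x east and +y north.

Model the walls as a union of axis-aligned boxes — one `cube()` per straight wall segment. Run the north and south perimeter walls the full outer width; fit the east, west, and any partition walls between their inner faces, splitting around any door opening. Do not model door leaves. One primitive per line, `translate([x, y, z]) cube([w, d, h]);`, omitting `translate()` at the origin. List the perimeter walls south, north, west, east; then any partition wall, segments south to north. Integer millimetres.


cube([3500, 100, 2800]);
translate([0, 2400, 0]) cube([3500, 100, 2800]);
translate([0, 100, 0]) cube([100, 2300, 2800]);
translate([3400, 100, 0]) cube([100, 2300, 2800]);
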